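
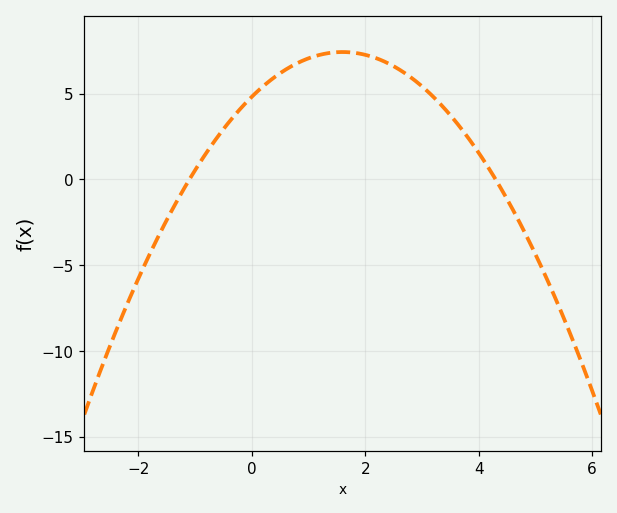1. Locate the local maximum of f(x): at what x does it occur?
1.6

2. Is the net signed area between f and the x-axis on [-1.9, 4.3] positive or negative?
positive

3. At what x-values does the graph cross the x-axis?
-1.2, 4.2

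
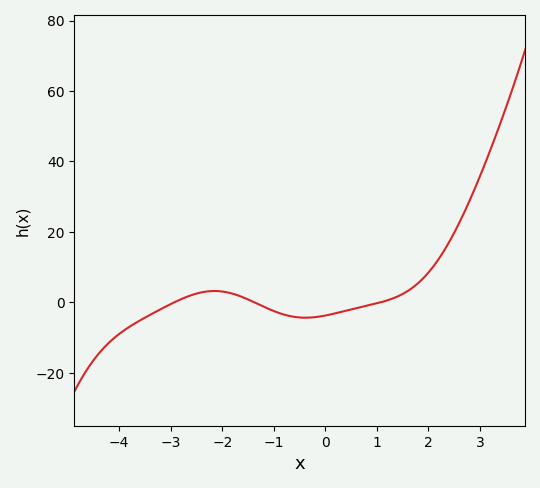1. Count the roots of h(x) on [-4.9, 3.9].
3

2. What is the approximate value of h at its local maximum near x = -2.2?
3.22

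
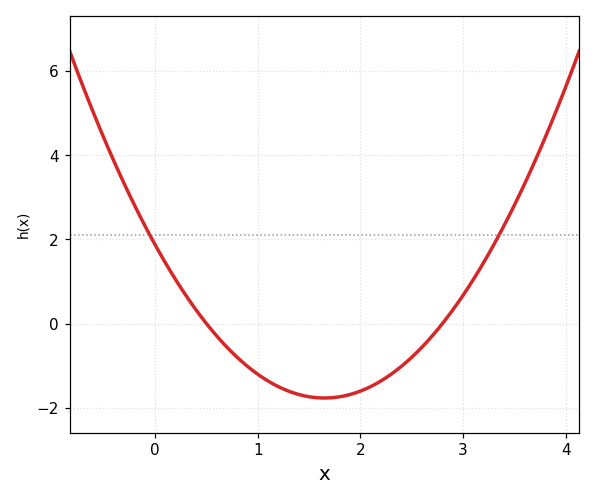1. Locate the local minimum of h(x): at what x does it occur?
1.6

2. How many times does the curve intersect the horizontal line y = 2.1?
2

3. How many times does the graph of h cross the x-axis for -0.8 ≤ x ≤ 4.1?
2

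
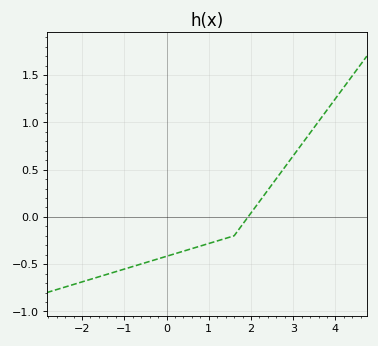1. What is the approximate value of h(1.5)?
-0.214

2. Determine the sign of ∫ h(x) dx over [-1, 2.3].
negative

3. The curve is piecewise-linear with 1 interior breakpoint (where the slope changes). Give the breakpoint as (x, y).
(1.6, -0.2)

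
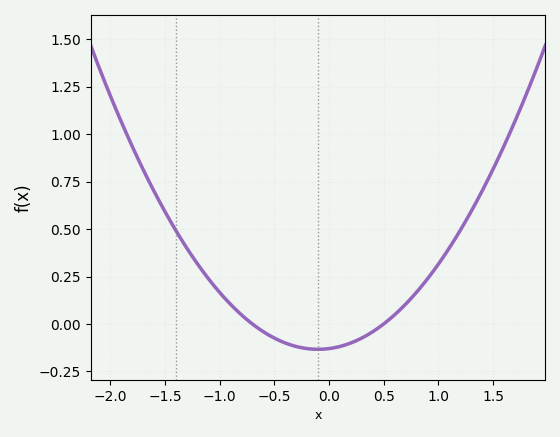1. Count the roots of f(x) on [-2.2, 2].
2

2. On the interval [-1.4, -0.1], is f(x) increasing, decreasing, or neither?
decreasing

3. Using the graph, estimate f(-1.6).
0.7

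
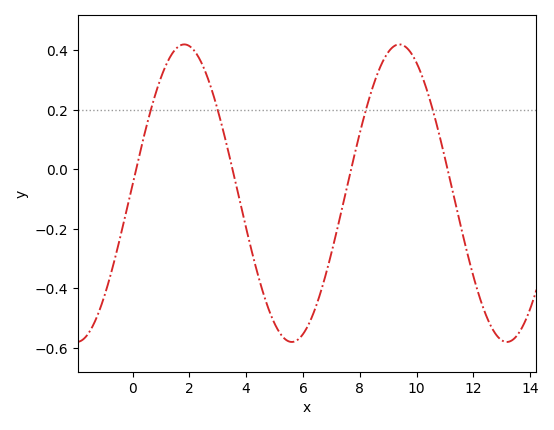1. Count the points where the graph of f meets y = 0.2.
4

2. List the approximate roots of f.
0.122, 3.52, 7.69, 11.1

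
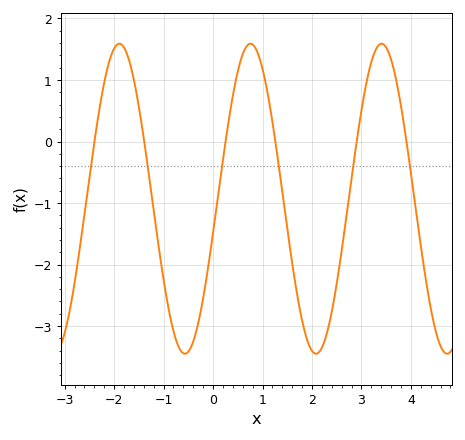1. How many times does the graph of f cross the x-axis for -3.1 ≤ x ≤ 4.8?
6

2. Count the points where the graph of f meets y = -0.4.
6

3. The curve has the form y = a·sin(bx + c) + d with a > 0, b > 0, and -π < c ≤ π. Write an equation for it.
y = 2.52sin(2.37x - 0.222) - 0.93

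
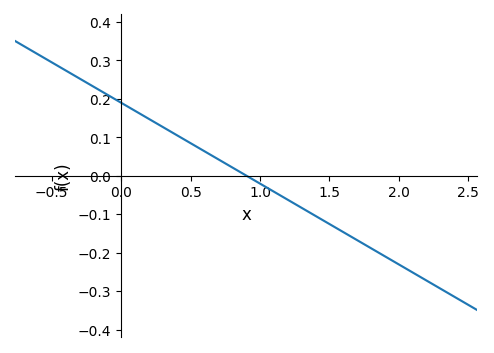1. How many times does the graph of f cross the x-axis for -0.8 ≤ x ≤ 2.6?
1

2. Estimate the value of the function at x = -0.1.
0.21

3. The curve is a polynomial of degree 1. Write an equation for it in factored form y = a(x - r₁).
y = -0.21(x - 0.9)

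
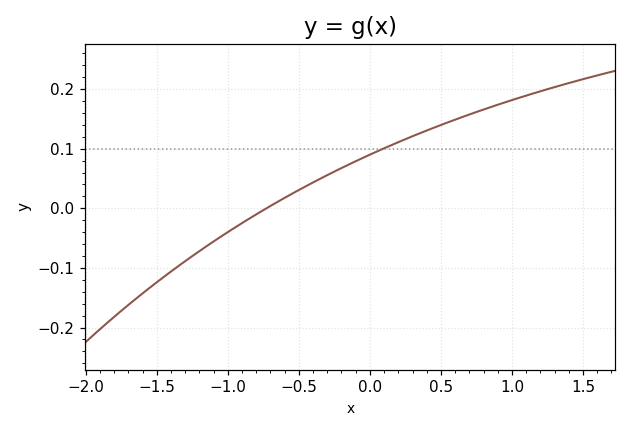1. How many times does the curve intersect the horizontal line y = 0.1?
1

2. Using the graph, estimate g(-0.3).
0.056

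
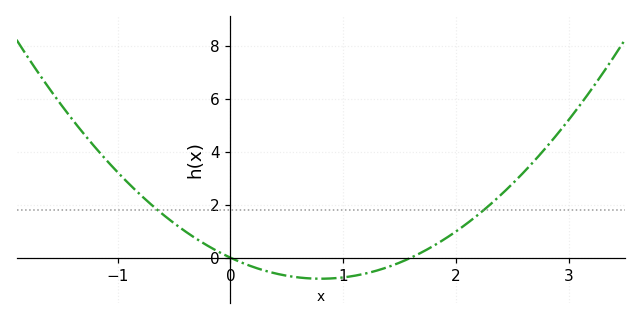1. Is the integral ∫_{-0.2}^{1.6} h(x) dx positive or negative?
negative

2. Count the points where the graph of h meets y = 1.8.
2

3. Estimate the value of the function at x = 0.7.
-0.8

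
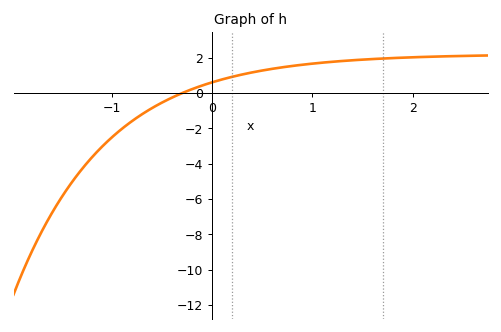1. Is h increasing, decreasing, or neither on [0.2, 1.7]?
increasing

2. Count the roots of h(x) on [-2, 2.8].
1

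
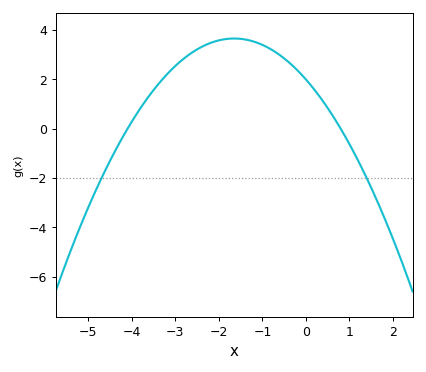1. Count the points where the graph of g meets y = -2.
2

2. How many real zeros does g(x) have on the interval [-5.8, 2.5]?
2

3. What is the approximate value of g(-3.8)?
0.8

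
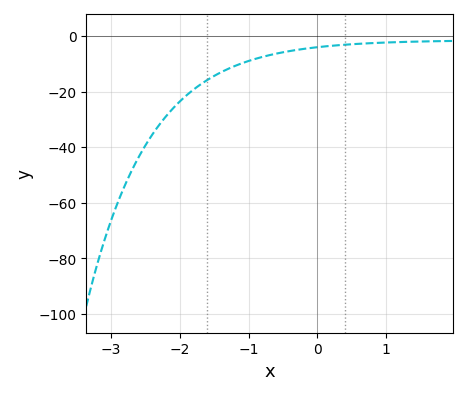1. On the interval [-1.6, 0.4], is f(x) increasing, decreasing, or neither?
increasing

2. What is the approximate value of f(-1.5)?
-14.3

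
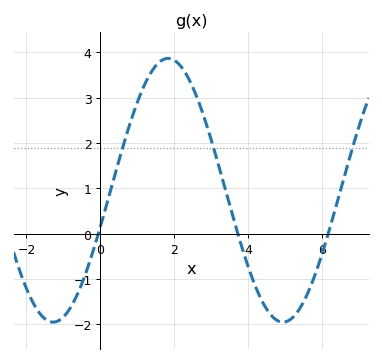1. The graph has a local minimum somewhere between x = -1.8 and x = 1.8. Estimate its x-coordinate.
-1.28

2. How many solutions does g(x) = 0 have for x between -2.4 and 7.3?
3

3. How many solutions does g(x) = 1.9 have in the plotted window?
3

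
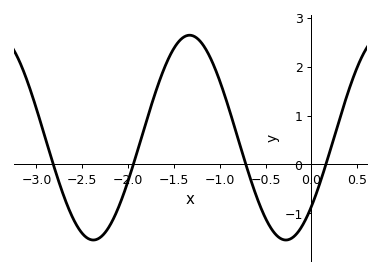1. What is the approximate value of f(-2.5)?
-1.41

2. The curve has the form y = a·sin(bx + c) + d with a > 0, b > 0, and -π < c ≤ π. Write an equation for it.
y = 2.1sin(2.99x - 0.74) + 0.55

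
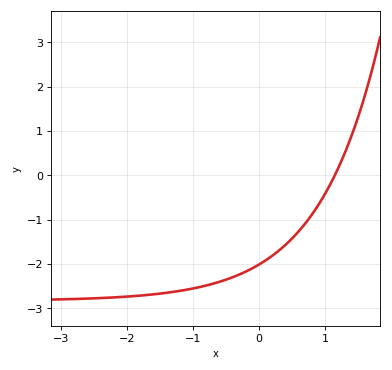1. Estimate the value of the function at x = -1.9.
-2.72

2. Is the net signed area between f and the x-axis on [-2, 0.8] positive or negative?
negative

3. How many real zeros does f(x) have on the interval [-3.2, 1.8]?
1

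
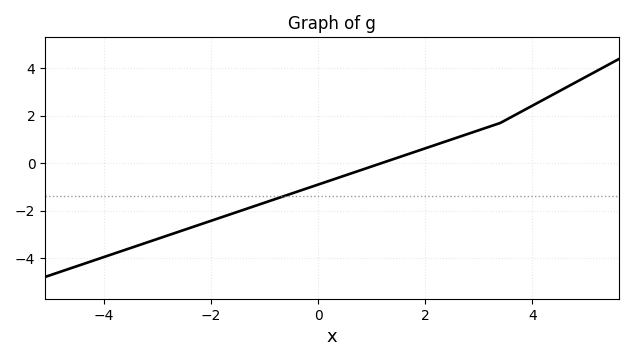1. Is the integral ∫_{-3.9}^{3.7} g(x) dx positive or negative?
negative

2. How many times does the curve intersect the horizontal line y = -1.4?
1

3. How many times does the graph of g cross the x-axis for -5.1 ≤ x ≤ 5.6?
1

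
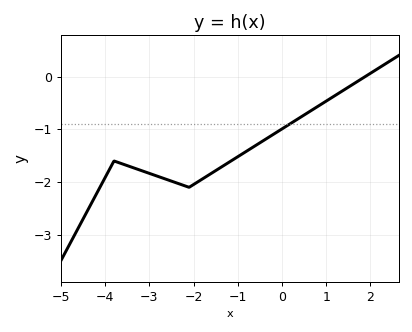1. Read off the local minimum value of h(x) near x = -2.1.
-2.1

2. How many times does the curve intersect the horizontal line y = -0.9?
1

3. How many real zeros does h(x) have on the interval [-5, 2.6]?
1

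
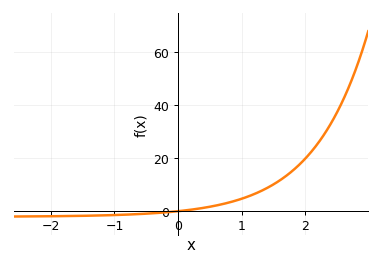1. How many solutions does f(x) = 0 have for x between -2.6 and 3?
1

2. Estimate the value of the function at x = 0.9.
4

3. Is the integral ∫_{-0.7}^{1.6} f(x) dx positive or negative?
positive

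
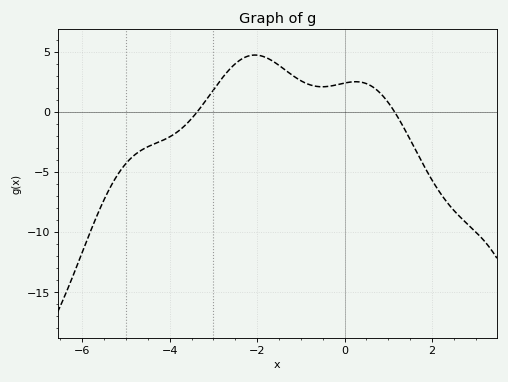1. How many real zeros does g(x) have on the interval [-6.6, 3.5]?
2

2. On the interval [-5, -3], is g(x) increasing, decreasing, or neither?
increasing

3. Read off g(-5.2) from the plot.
-5.5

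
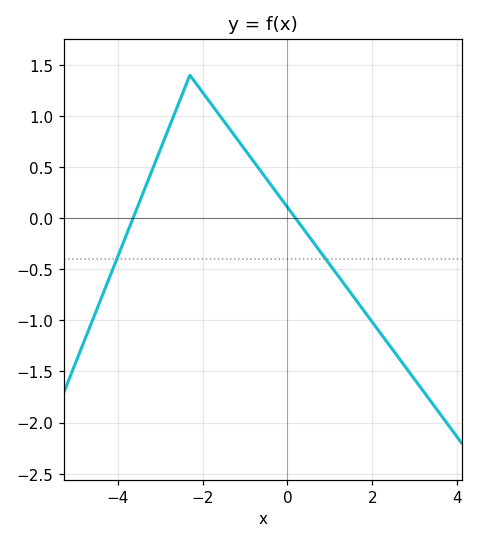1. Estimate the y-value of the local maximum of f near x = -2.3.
1.4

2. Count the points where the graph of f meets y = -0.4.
2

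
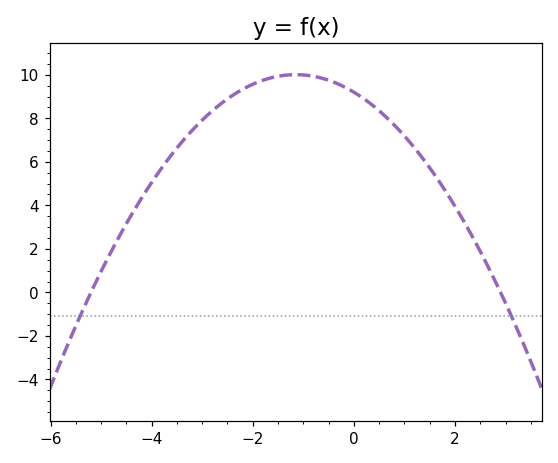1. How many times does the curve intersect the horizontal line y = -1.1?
2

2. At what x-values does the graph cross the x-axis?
-5.2, 2.9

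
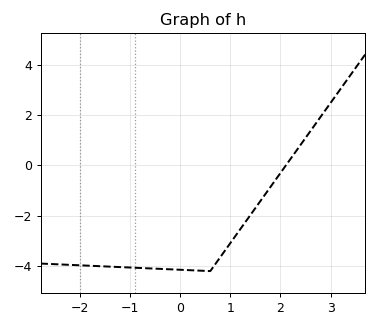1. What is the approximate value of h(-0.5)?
-4.1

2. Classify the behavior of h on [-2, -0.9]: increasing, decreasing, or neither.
decreasing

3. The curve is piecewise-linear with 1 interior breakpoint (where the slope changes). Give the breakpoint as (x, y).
(0.6, -4.2)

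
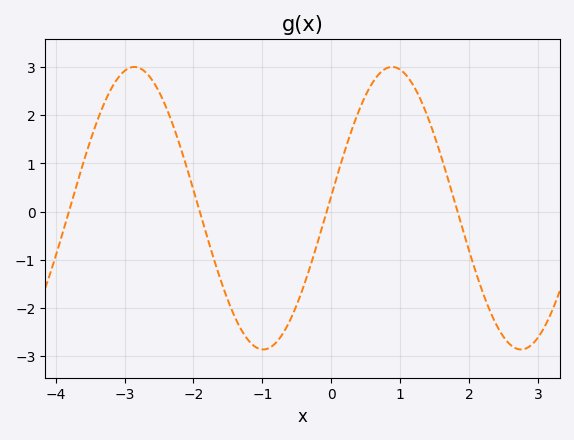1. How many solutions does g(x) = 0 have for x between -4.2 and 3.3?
4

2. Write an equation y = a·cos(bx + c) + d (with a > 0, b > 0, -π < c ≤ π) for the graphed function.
y = 2.93cos(1.68x - 1.48) + 0.07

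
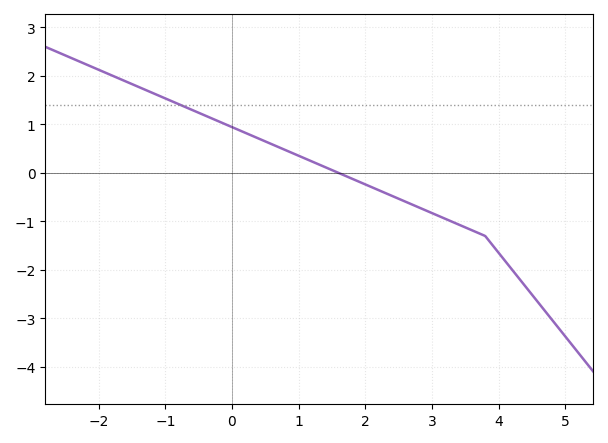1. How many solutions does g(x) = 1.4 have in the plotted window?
1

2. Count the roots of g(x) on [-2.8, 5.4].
1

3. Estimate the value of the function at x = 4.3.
-2.2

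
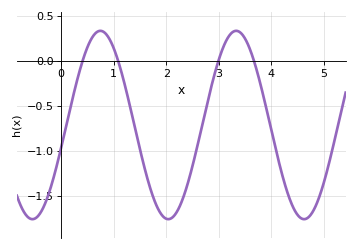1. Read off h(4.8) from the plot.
-1.67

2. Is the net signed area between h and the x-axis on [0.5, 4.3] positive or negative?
negative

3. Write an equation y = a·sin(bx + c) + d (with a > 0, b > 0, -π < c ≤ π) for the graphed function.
y = 1.05sin(2.43x - 0.24) - 0.71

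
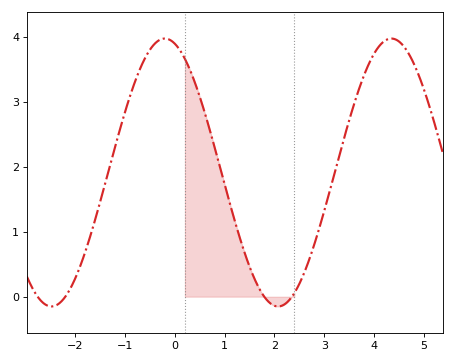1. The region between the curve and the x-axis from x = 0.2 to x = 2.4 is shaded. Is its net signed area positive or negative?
positive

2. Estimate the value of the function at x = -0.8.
3.3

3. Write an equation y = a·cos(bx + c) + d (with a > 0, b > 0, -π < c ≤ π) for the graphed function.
y = 2.06cos(1.4x + 0.28) + 1.91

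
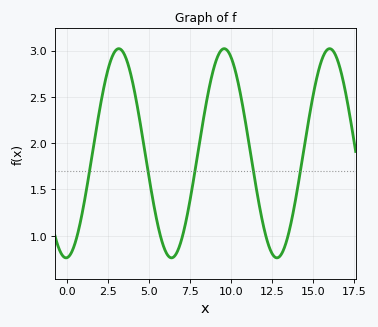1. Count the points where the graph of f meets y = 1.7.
5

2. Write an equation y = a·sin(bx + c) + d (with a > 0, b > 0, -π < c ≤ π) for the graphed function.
y = 1.13sin(0.98x - 1.5) + 1.89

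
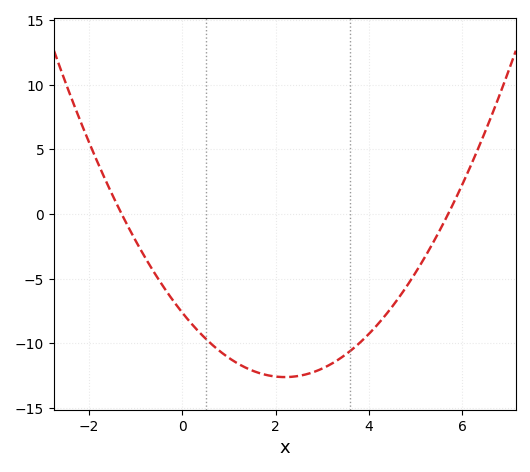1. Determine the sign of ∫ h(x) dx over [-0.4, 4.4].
negative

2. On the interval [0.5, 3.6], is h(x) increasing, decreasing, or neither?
neither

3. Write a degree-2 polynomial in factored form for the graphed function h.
y = 1.03(x + 1.3)(x - 5.7)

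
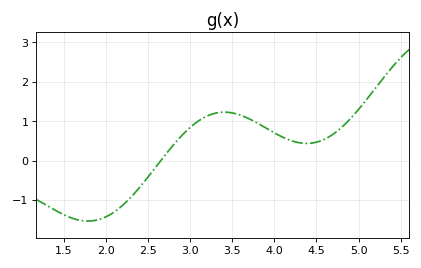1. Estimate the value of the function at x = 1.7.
-1.5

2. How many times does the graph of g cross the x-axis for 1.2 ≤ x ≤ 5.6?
1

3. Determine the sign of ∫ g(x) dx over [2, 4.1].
positive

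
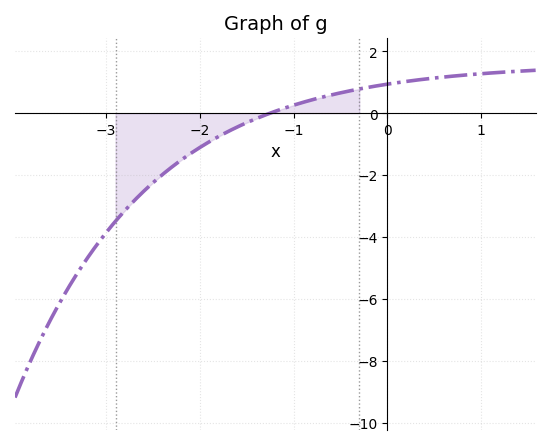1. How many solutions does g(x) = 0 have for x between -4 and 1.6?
1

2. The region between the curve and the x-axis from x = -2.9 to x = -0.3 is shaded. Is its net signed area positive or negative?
negative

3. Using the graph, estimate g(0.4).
1.1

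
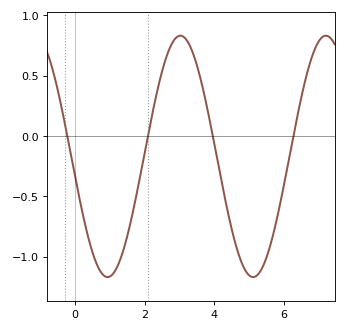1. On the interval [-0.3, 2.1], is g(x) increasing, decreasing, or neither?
neither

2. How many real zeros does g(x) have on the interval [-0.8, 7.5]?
4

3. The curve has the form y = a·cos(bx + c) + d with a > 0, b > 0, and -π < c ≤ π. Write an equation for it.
y = 1cos(1.5x + 1.7) - 0.17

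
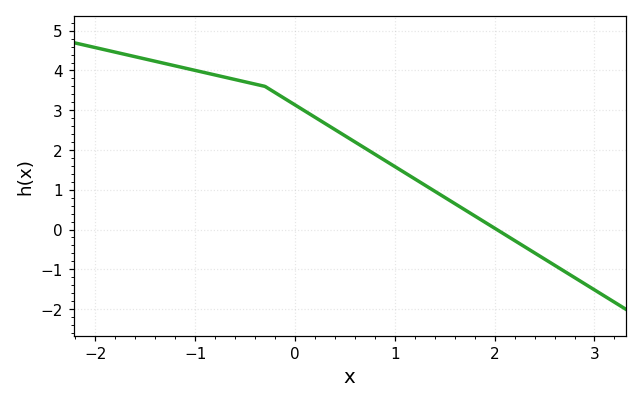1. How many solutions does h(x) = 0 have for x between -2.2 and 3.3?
1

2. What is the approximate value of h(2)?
0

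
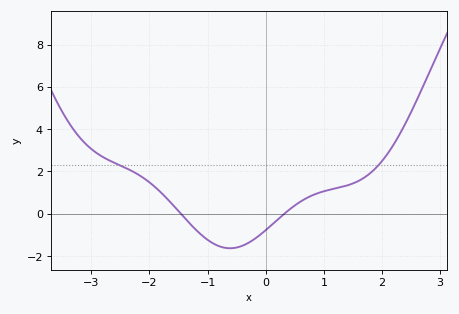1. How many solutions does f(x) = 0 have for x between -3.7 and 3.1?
2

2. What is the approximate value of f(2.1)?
2.85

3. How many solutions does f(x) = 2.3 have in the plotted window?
2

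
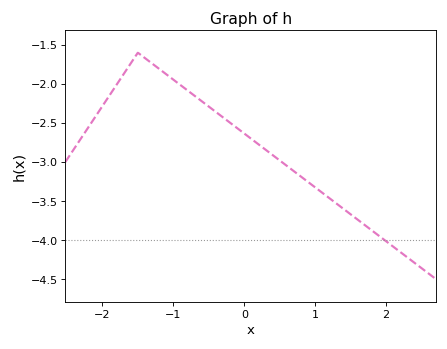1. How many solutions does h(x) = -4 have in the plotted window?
1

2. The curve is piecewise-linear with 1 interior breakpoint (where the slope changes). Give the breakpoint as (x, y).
(-1.5, -1.6)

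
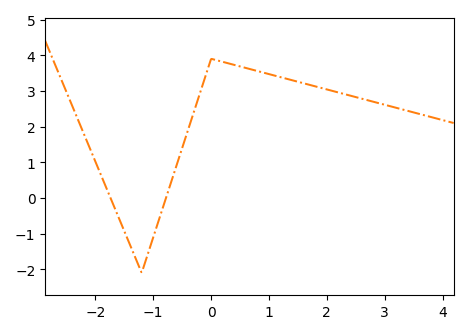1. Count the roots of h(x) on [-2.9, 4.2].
2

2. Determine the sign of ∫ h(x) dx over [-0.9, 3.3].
positive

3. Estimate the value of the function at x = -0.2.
2.9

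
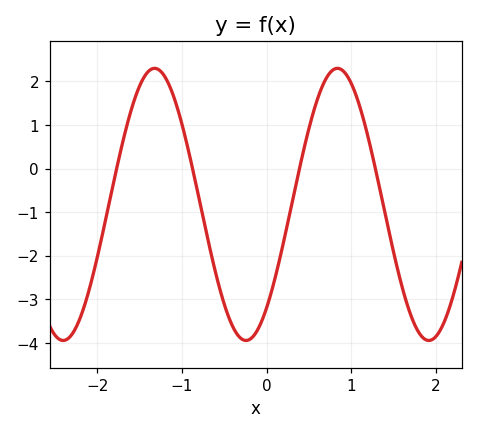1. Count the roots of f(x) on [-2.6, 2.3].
4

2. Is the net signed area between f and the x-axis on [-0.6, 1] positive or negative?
negative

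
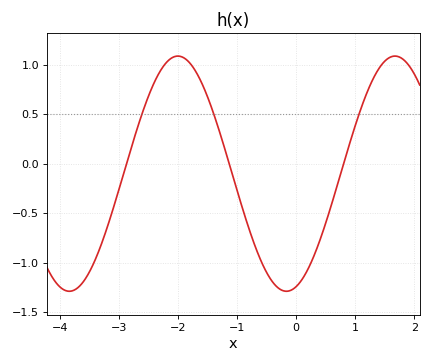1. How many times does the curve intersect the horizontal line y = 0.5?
3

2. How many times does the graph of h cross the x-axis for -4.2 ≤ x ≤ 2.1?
3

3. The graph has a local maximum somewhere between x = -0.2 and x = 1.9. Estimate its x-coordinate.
1.67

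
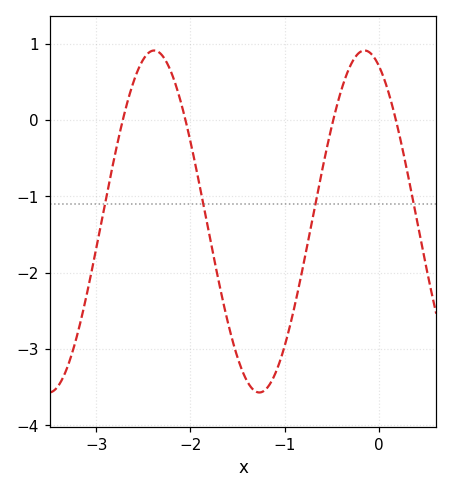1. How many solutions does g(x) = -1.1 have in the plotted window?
4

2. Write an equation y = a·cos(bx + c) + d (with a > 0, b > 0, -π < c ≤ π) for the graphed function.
y = 2.24cos(2.8x + 0.42) - 1.33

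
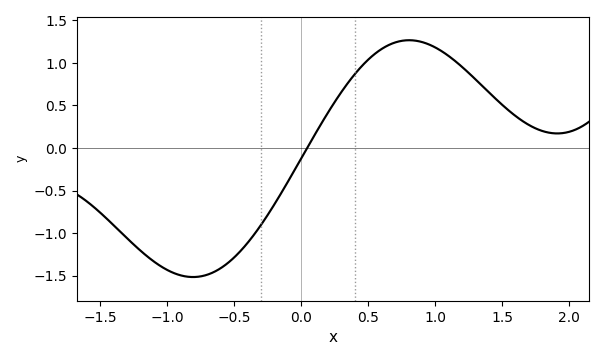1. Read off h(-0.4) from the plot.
-1.1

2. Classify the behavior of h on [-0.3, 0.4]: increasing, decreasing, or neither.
increasing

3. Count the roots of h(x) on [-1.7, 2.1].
1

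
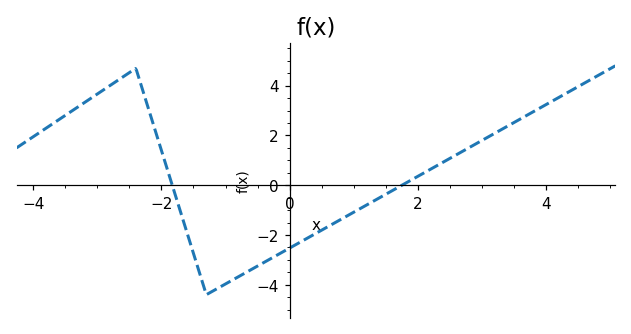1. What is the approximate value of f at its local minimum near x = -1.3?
-4.4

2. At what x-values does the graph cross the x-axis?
-1.8, 1.8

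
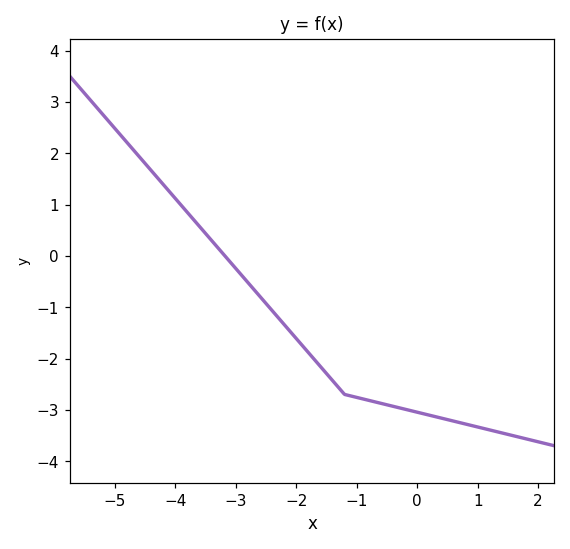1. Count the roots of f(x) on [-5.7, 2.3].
1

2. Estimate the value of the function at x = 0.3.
-3.13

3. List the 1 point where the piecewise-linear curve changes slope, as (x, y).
(-1.2, -2.7)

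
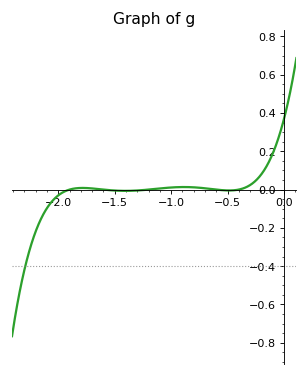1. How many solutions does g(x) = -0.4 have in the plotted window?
1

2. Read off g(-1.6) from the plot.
0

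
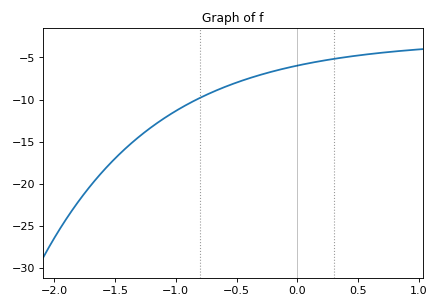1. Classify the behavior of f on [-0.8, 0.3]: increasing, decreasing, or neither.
increasing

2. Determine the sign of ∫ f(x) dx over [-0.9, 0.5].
negative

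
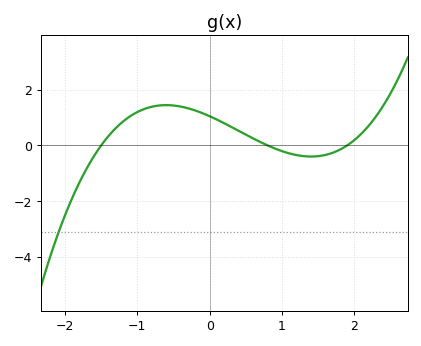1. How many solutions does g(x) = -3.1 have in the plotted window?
1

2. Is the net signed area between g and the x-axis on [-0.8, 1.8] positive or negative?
positive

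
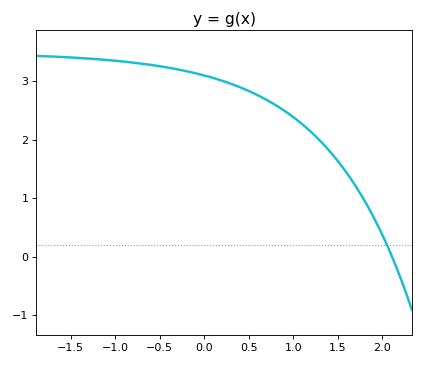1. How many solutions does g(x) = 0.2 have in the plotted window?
1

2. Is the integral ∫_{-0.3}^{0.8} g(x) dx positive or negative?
positive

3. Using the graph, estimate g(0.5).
2.8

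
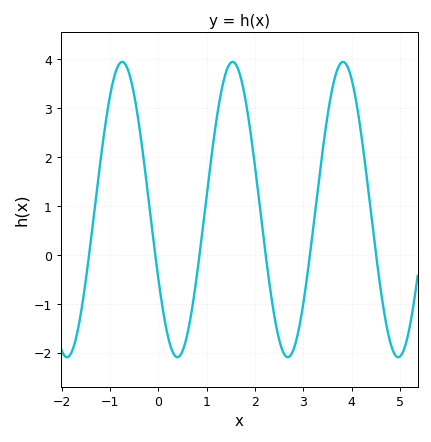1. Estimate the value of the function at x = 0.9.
0.4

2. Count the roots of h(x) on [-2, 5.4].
6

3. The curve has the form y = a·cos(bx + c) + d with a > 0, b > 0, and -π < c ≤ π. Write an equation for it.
y = 3.02cos(2.8x + 2) + 0.93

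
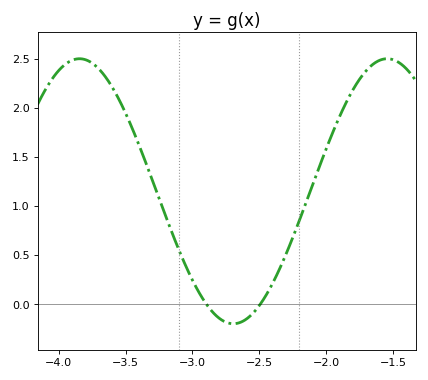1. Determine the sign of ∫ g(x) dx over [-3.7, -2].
positive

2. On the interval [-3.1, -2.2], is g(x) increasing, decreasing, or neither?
neither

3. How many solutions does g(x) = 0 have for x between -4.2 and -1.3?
2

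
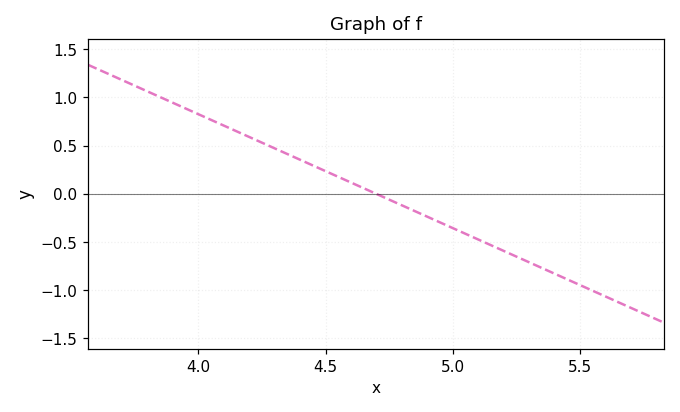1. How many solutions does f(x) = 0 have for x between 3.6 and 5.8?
1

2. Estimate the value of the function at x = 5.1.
-0.45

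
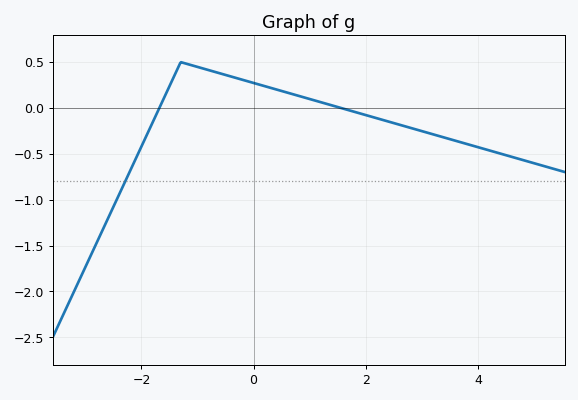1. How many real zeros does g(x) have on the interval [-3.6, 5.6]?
2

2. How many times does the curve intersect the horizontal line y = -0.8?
1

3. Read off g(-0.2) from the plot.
0.3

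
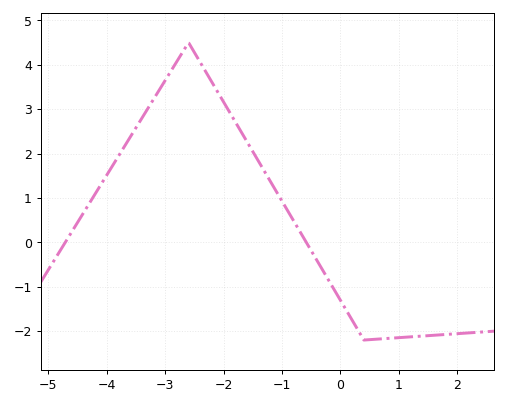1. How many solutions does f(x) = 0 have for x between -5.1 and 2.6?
2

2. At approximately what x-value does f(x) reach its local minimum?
0.402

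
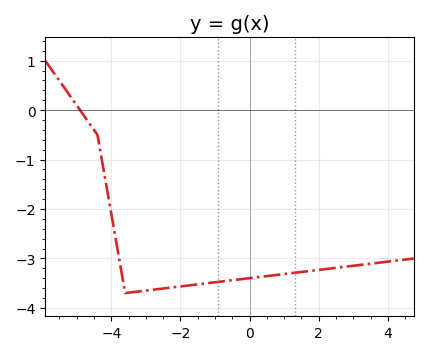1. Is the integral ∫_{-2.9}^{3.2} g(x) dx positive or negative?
negative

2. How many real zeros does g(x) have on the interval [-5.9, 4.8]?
1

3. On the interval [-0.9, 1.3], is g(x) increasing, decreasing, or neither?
increasing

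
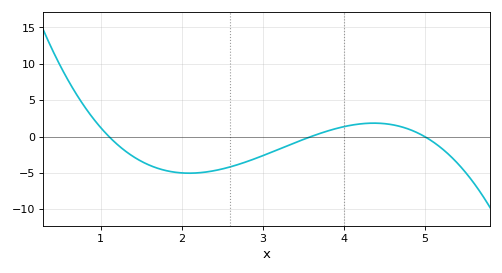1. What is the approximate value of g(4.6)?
1.62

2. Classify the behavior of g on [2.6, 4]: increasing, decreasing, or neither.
increasing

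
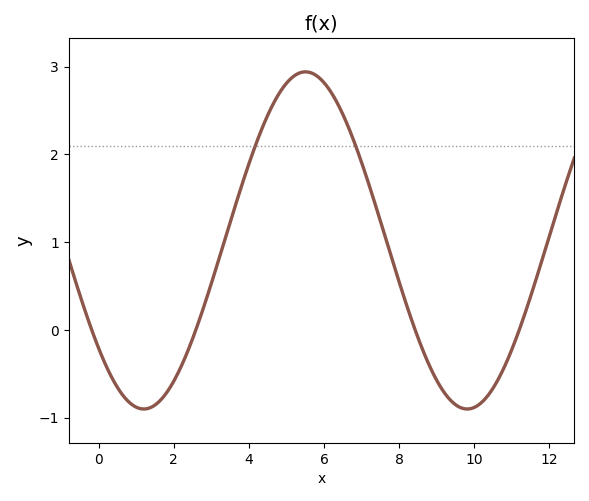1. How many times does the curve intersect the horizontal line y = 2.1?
2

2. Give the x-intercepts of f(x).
-0.2, 2.6, 8.4, 11.2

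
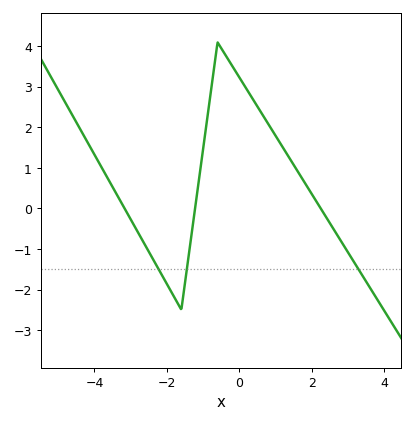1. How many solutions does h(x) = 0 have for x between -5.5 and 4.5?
3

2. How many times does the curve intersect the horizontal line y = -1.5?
3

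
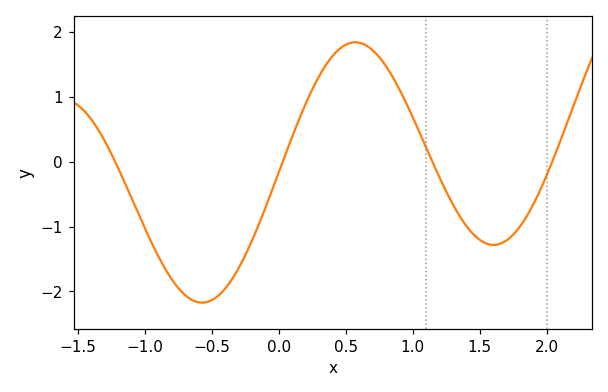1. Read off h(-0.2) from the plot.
-1.2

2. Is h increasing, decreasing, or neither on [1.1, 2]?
neither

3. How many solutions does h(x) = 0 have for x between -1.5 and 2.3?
4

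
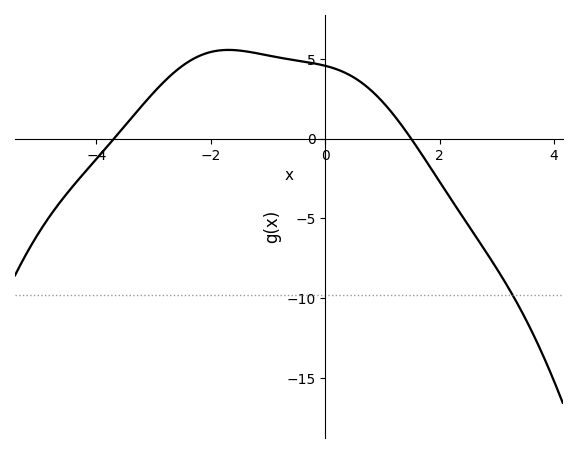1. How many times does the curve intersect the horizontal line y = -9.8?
1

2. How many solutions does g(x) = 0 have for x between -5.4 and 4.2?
2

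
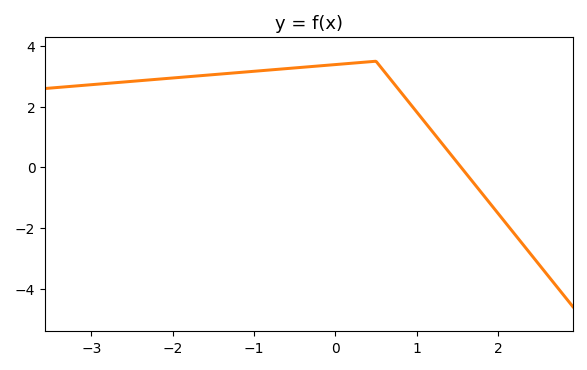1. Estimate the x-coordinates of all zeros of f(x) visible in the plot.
1.5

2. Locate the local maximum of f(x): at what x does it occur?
0.5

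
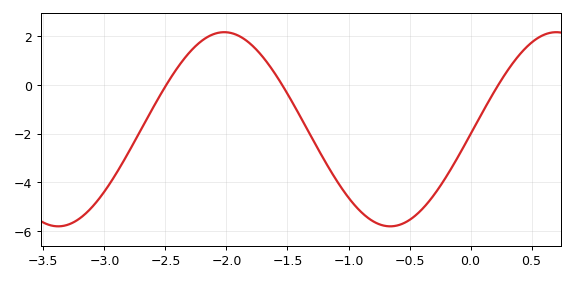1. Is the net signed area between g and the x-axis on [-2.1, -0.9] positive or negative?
negative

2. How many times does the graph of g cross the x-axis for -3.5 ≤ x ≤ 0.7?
3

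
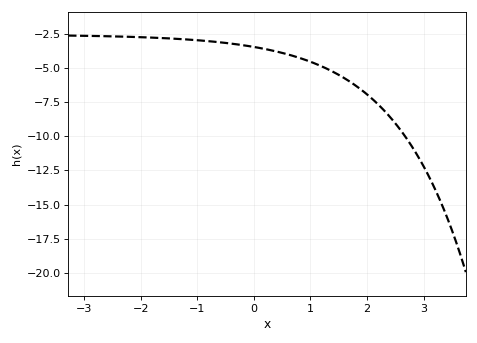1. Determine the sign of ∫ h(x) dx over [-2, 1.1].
negative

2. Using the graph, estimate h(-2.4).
-2.6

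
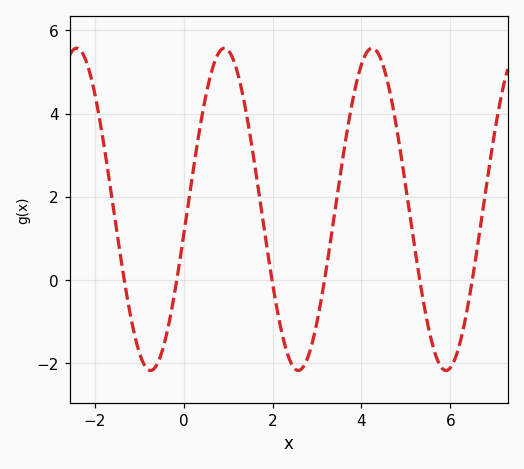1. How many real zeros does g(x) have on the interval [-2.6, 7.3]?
6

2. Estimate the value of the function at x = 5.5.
-1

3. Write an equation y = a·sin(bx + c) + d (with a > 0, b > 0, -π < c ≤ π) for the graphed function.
y = 3.87sin(1.9x - 0.16) + 1.7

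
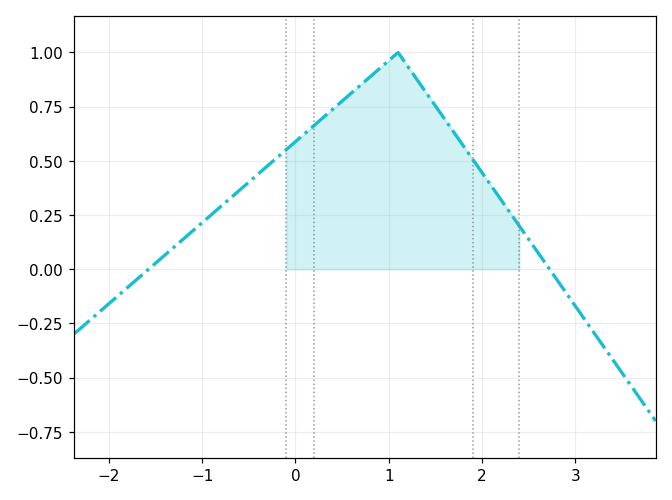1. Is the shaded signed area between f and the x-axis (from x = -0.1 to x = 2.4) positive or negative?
positive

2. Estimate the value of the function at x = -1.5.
0.028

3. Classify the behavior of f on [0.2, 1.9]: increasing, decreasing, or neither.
neither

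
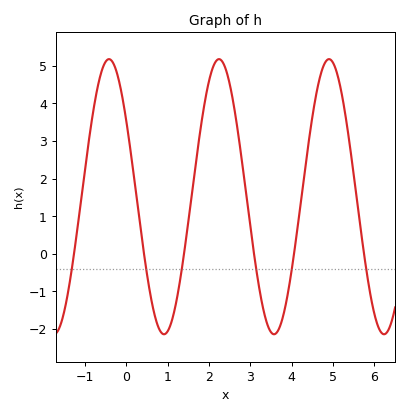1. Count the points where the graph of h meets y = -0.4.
6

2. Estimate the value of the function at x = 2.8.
2.4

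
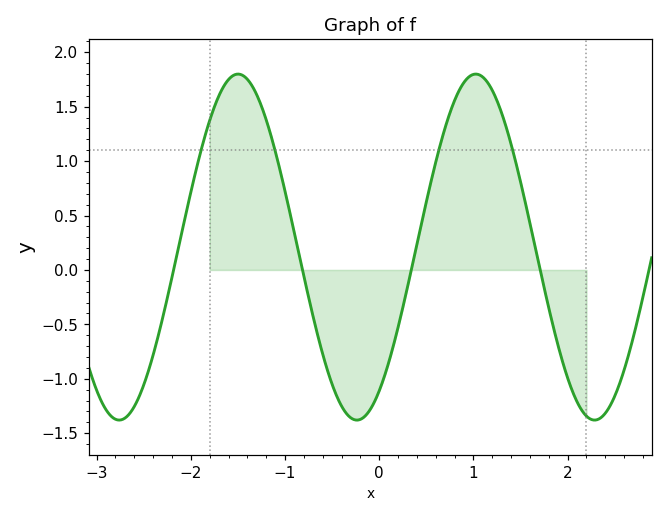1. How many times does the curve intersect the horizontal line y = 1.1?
4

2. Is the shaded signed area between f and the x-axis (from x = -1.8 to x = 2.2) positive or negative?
positive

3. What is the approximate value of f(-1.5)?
1.8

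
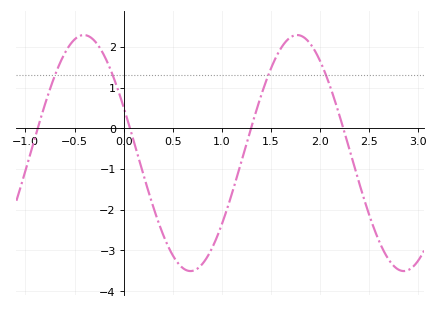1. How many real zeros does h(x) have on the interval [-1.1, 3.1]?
4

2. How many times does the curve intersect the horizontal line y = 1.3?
4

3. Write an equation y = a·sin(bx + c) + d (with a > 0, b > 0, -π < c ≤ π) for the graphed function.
y = 2.9sin(2.89x + 2.74) - 0.61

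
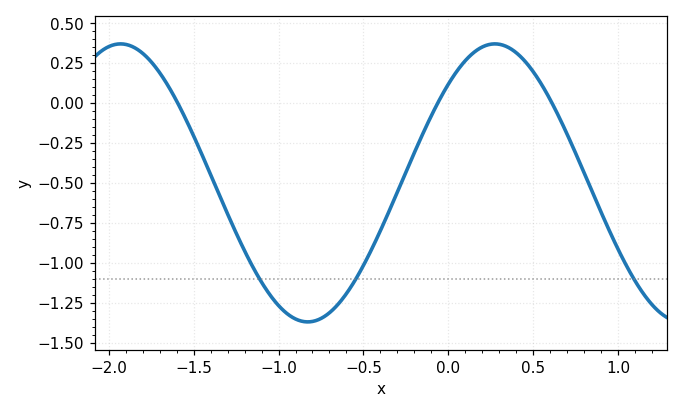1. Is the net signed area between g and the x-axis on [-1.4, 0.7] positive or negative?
negative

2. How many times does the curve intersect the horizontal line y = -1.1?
3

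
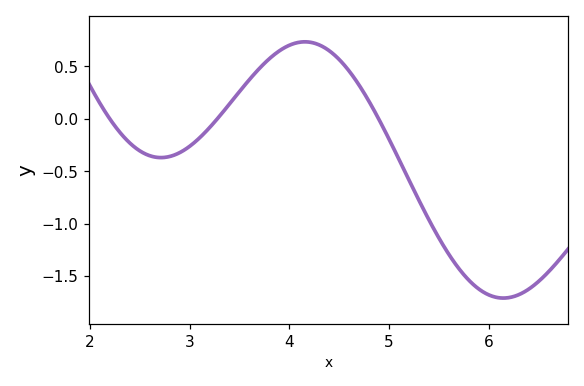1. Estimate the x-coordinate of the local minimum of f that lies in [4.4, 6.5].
6.1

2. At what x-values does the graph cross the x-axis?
2.2, 3.3, 4.9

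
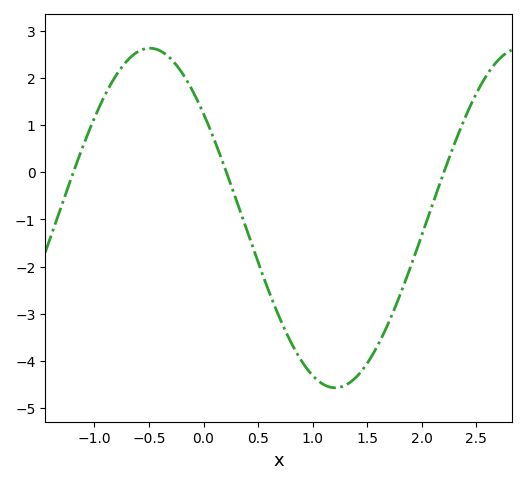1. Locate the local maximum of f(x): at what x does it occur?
-0.5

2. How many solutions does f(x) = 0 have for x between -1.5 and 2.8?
3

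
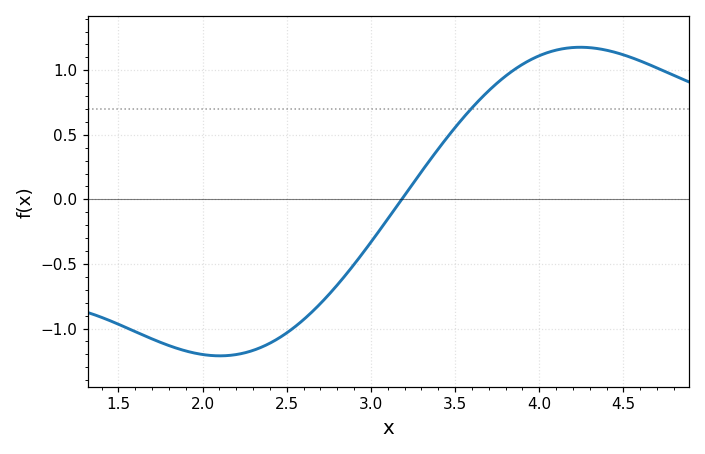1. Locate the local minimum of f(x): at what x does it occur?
2.1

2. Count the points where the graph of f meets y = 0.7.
1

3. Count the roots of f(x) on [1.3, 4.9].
1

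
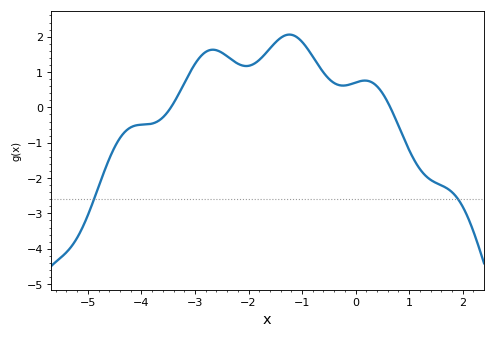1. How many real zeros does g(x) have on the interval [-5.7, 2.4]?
2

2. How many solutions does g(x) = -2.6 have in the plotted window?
2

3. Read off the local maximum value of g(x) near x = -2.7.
1.63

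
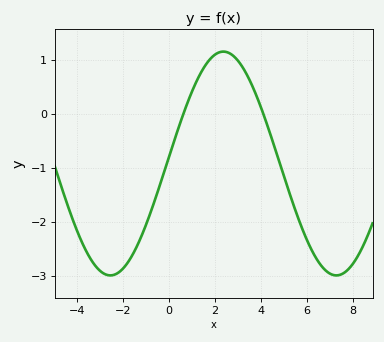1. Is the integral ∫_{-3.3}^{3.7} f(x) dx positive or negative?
negative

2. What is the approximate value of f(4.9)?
-1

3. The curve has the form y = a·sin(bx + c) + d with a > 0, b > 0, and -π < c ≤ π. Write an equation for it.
y = 2.07sin(0.64x + 0.06) - 0.92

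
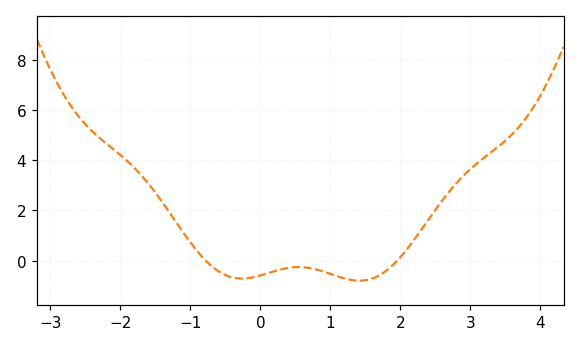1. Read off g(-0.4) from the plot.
-0.6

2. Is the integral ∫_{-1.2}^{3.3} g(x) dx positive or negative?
positive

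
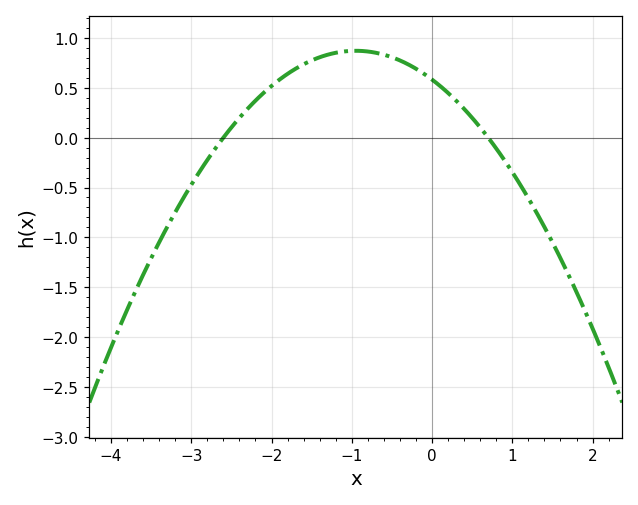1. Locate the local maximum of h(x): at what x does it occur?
-1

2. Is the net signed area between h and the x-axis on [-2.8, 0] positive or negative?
positive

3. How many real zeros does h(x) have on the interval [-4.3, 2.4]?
2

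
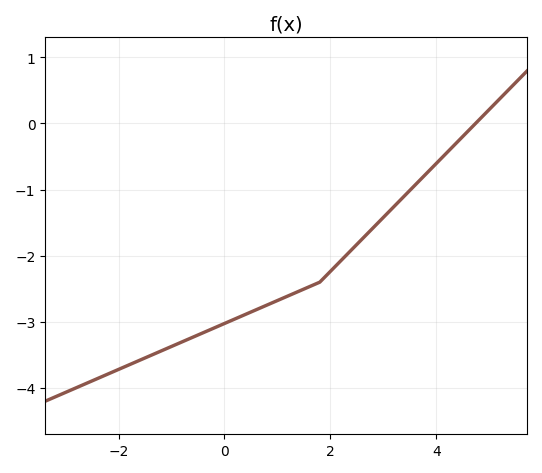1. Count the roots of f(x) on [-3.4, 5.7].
1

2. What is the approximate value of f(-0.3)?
-3.1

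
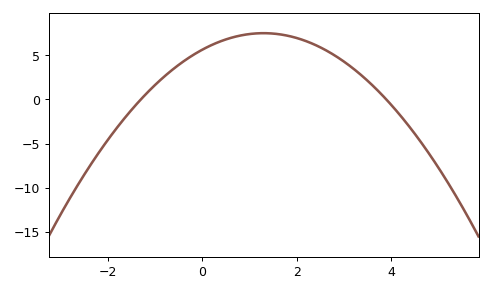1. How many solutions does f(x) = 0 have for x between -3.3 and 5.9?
2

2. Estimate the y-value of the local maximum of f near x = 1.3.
7.5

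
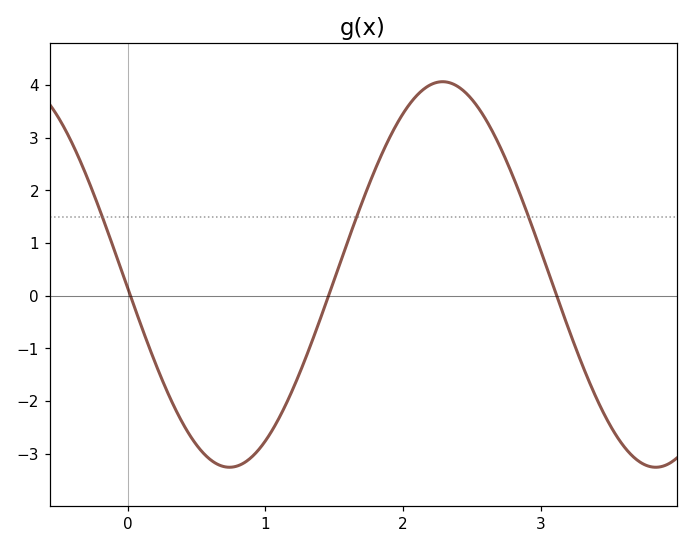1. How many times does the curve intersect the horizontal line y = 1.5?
3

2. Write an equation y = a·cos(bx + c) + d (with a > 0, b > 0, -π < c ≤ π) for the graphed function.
y = 3.66cos(2.03x + 1.64) + 0.4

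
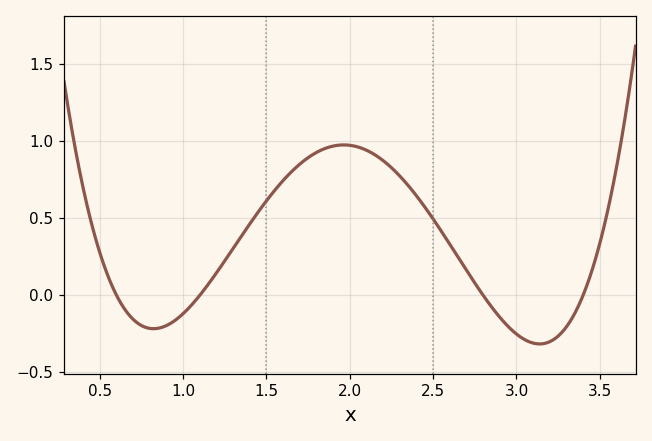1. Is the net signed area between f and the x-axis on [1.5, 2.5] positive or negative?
positive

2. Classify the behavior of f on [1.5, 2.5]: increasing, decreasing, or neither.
neither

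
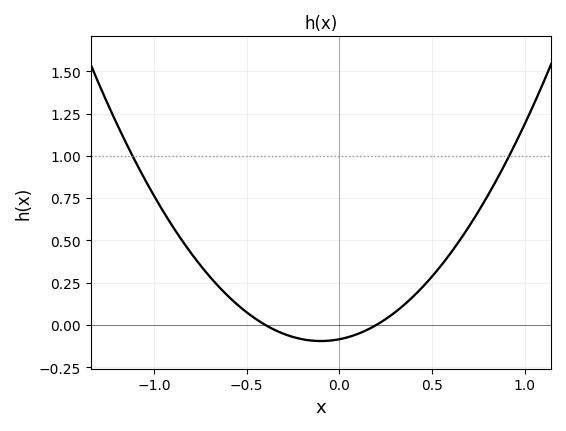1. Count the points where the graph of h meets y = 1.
2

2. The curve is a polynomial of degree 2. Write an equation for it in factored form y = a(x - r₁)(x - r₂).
y = 1.06(x + 0.4)(x - 0.2)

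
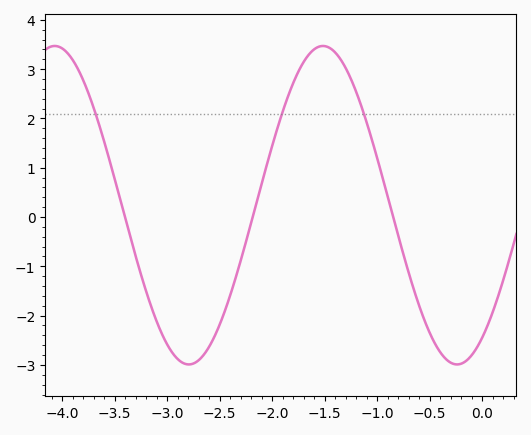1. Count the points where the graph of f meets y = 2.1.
3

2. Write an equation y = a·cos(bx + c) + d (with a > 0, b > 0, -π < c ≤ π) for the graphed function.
y = 3.23cos(2.5x - 2.6) + 0.24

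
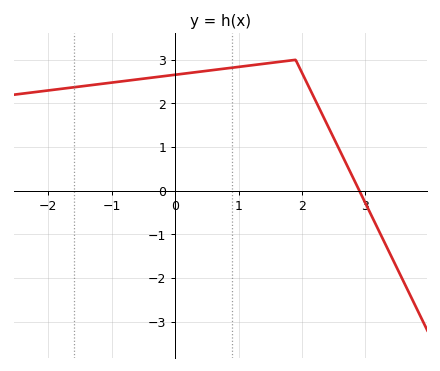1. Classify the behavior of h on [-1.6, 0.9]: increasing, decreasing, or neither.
increasing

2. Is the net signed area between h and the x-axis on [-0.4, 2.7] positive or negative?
positive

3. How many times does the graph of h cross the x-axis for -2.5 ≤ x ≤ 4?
1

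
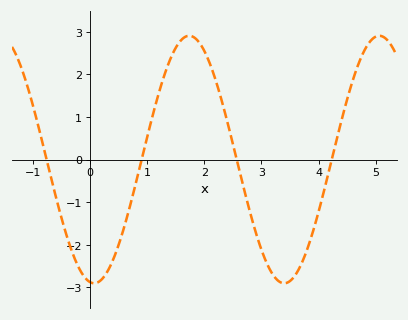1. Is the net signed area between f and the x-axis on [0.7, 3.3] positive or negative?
positive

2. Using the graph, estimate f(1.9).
2.8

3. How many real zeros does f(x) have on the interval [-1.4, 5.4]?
4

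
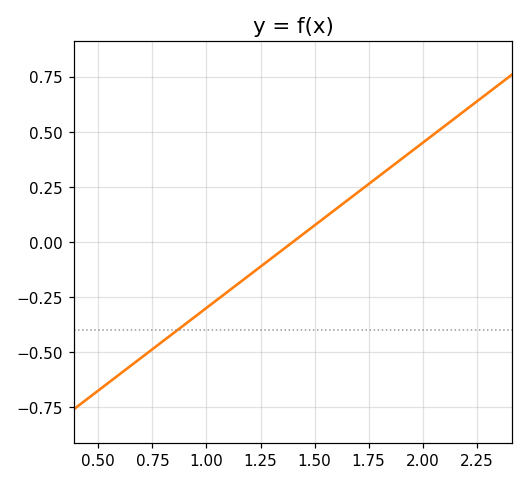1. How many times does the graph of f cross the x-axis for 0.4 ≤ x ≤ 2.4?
1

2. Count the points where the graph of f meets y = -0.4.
1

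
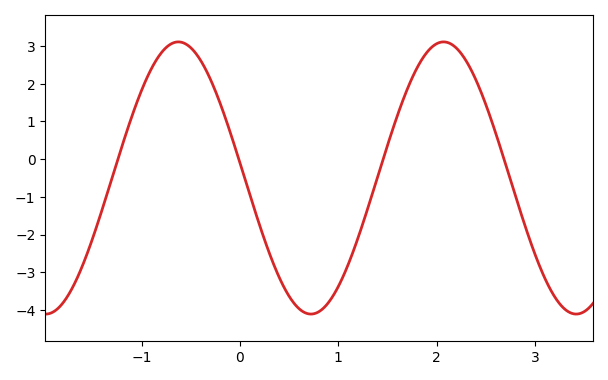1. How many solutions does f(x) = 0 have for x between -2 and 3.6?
4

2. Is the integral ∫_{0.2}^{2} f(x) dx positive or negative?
negative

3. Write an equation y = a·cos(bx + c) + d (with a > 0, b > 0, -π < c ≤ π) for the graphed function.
y = 3.61cos(2.33x + 1.46) - 0.5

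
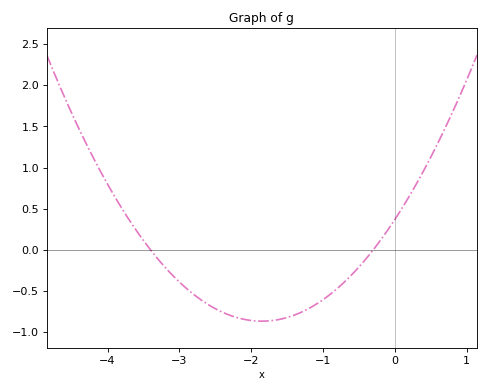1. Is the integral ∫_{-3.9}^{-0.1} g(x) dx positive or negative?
negative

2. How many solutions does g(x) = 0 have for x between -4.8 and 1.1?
2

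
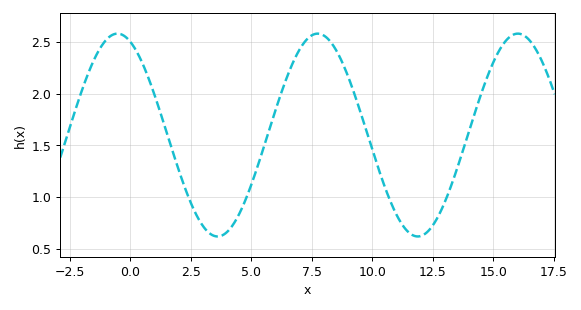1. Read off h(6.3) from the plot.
2.05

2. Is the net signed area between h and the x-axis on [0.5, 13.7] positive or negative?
positive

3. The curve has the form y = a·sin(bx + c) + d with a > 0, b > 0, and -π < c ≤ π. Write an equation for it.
y = 0.98sin(0.76x + 2) + 1.6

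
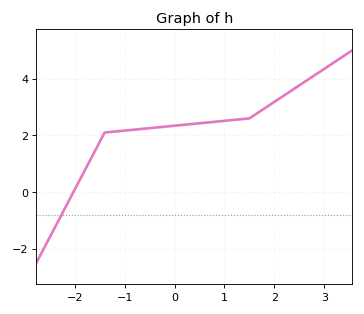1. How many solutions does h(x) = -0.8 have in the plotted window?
1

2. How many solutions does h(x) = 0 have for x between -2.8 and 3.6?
1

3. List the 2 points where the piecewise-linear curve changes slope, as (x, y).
(-1.4, 2.1); (1.5, 2.6)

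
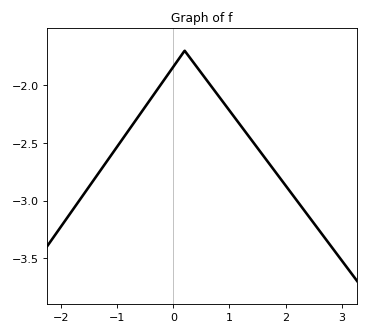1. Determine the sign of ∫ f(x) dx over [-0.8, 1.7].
negative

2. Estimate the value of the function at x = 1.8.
-2.75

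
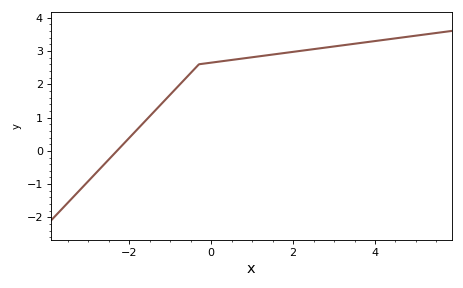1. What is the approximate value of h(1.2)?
2.8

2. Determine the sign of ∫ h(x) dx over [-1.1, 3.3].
positive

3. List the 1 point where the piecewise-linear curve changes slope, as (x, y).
(-0.3, 2.6)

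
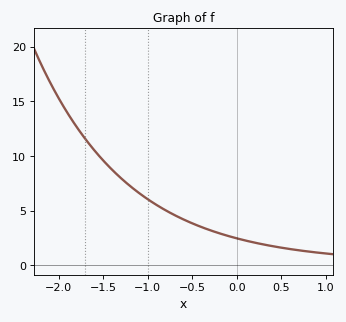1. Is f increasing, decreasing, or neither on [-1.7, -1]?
decreasing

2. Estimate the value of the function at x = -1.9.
14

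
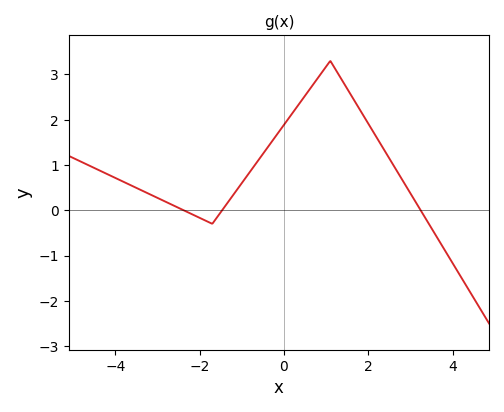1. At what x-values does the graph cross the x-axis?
-2.4, -1.4, 3.2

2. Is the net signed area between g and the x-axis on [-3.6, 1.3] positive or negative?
positive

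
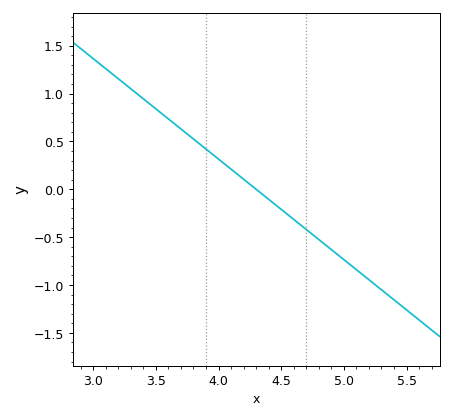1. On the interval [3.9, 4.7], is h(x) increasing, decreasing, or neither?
decreasing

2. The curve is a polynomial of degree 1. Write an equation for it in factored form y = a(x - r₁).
y = -1.05(x - 4.3)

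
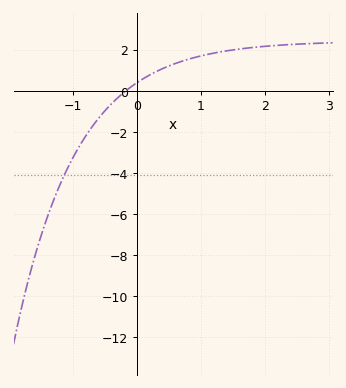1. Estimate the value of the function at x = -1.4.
-6.2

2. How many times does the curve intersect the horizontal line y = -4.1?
1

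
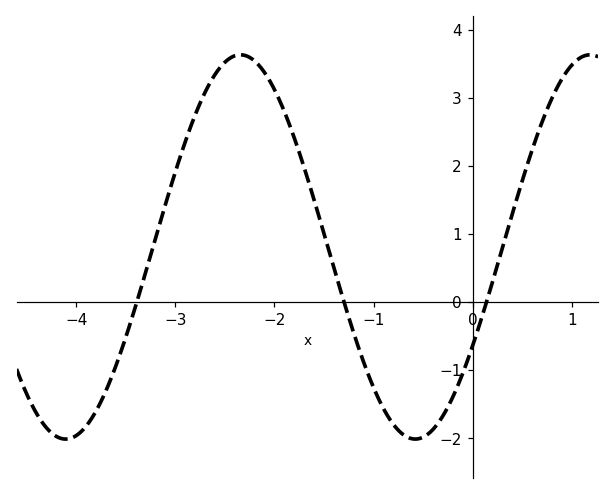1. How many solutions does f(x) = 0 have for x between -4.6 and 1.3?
3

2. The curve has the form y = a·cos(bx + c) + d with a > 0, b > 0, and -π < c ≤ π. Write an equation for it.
y = 2.82cos(1.8x - 2.1) + 0.81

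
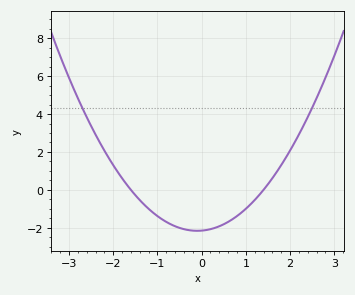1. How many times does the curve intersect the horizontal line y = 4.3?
2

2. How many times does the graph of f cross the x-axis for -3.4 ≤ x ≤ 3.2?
2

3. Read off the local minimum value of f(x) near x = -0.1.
-2.2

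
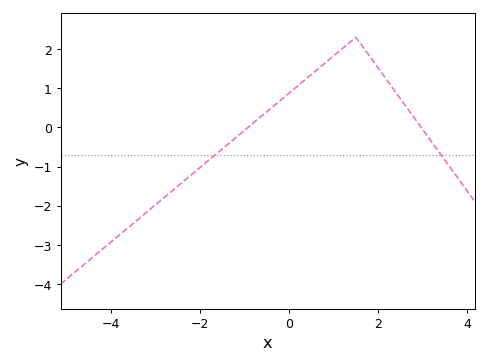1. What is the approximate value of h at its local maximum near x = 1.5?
2.3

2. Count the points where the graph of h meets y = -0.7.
2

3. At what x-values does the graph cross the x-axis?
-1, 3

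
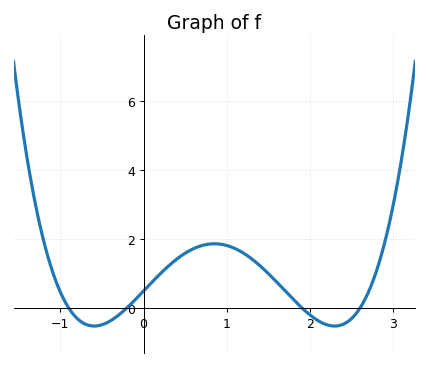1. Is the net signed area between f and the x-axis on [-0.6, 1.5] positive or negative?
positive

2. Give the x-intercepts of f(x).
-0.9, -0.2, 1.9, 2.6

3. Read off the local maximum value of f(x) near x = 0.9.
1.86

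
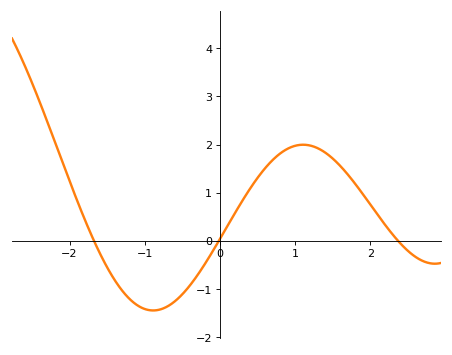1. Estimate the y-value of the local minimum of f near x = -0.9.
-1.4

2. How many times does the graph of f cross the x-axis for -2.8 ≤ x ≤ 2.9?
3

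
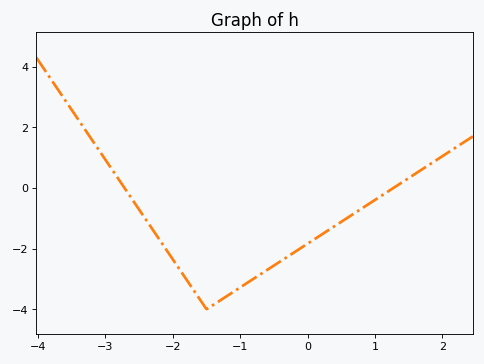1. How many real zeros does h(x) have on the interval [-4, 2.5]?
2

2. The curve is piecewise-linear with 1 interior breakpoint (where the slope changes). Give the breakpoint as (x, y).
(-1.5, -4)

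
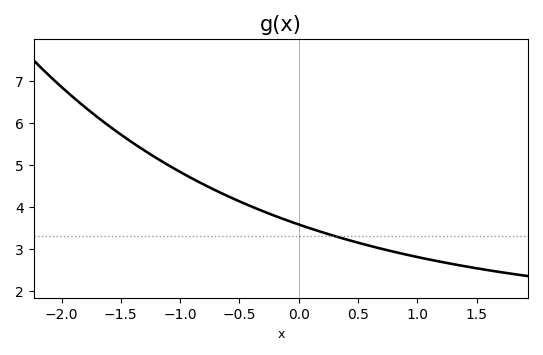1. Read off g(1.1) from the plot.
2.75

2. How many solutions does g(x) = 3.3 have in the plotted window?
1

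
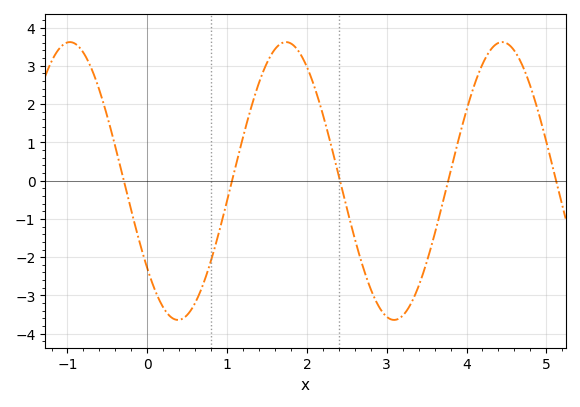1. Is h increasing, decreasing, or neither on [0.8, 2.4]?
neither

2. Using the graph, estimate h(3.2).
-3.53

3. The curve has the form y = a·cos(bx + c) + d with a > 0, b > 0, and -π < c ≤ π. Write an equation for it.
y = 3.63cos(2.32x + 2.25) - 0.01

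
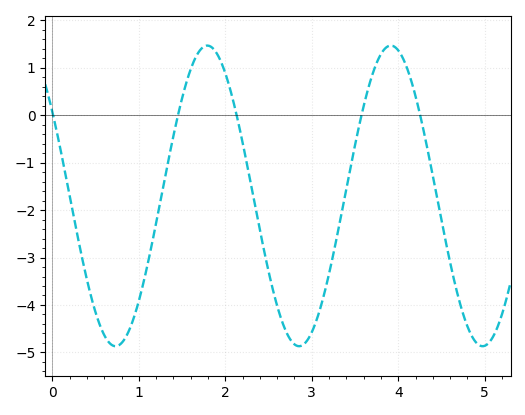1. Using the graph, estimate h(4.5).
-2.21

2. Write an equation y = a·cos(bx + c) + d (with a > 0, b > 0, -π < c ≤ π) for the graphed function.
y = 3.17cos(2.96x + 0.98) - 1.7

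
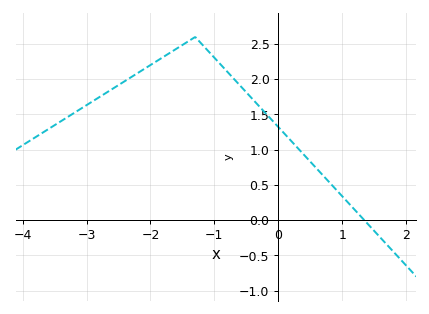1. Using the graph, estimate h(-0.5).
1.8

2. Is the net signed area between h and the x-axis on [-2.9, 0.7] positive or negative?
positive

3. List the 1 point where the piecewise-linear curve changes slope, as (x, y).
(-1.3, 2.6)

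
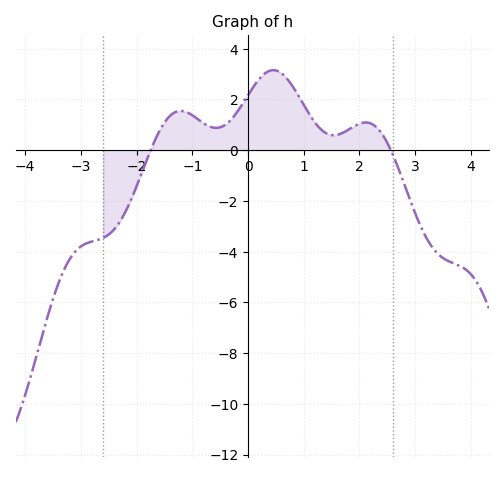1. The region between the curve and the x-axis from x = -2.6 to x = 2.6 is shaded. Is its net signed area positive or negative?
positive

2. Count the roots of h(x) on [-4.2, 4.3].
2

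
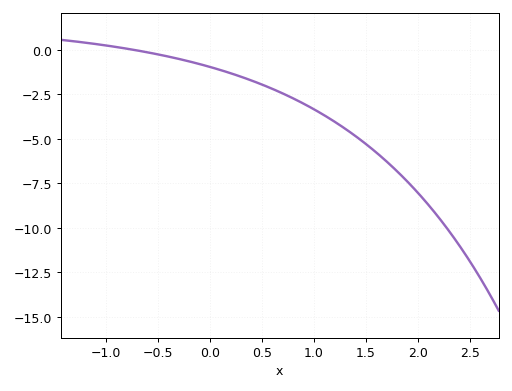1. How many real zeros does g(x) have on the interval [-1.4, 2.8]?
1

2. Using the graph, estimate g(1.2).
-4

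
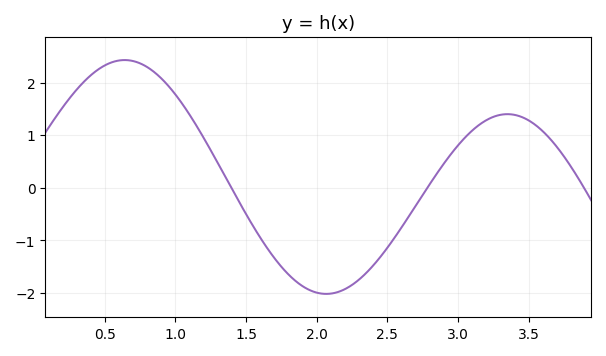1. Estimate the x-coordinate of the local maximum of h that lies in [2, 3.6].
3.3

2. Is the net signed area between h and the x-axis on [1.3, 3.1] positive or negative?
negative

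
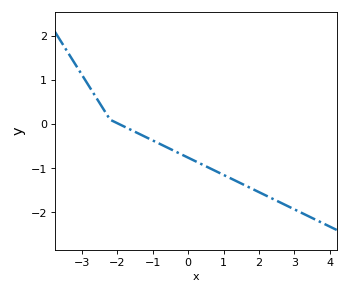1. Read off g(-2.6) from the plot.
0.6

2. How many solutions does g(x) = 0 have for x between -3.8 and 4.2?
1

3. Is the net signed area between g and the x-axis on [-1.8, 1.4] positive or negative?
negative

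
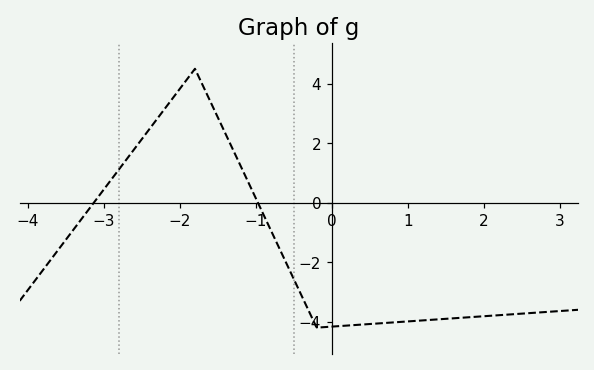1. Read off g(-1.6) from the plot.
3.41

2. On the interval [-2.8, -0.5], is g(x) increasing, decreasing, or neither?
neither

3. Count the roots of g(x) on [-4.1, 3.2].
2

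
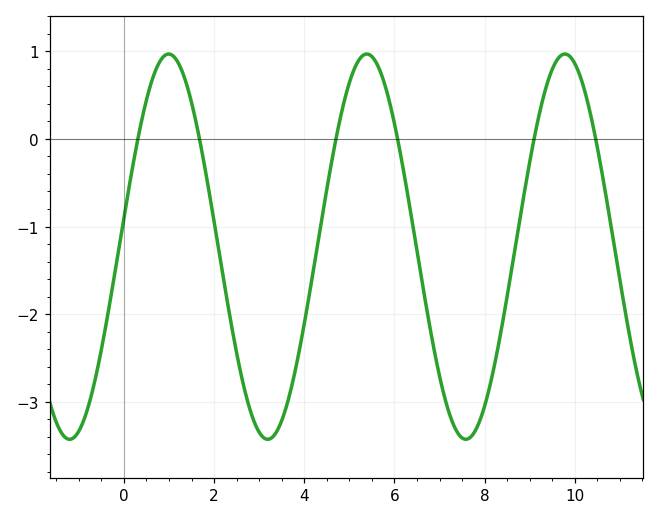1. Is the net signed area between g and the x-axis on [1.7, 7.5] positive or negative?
negative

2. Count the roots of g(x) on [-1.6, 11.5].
6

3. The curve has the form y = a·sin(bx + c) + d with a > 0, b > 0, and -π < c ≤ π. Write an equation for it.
y = 2.2sin(1.4x + 0.15) - 1.23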